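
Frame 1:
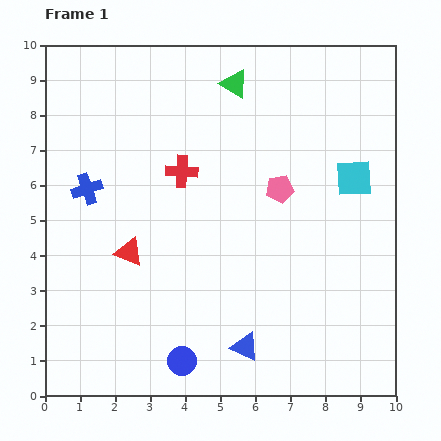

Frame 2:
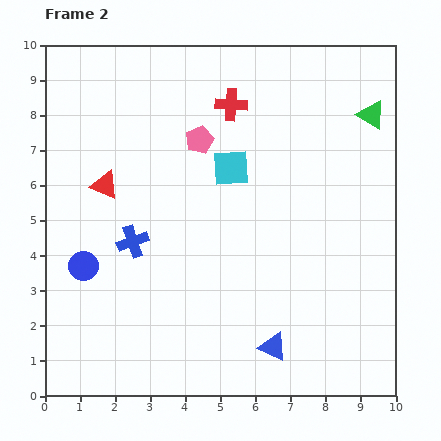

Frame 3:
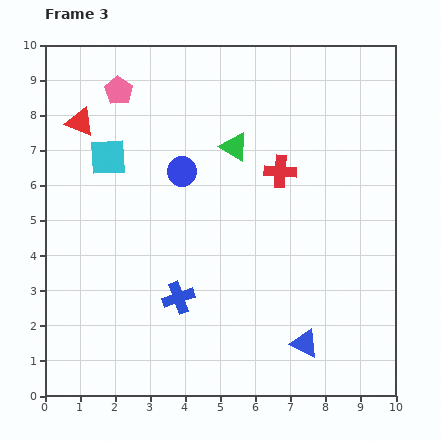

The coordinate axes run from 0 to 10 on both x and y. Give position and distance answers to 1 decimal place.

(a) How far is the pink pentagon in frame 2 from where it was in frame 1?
2.7

The pink pentagon moved from (6.7, 5.9) to (4.4, 7.3), a distance of √(2.3² + 1.4²) ≈ 2.7.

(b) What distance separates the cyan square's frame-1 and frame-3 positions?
7.0

The cyan square moved from (8.8, 6.2) to (1.8, 6.8), a distance of √(7.0² + 0.6²) ≈ 7.0.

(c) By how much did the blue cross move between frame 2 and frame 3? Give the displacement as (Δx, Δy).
(1.3, -1.6)

The blue cross was at (2.5, 4.4) in frame 2 and (3.8, 2.8) in frame 3.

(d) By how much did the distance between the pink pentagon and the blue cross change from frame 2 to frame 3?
+2.6

Distance in frame 2: 3.5. Distance in frame 3: 6.1.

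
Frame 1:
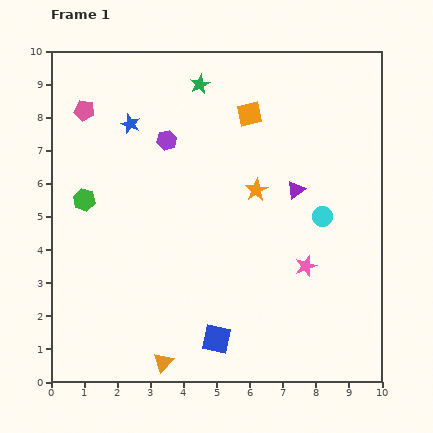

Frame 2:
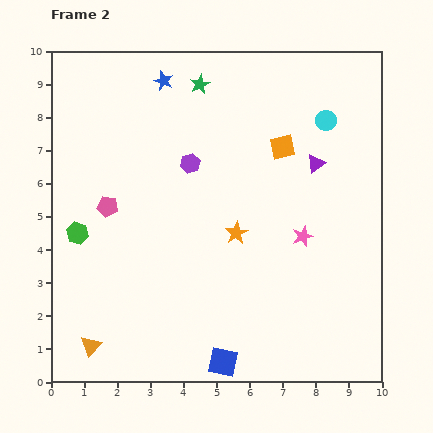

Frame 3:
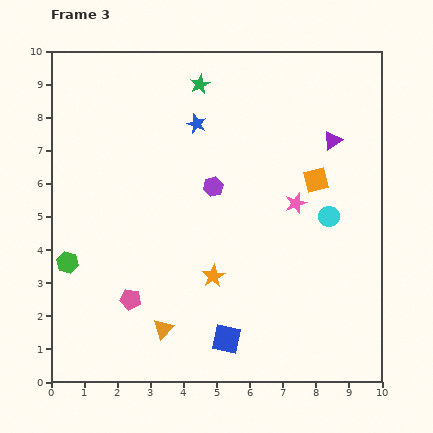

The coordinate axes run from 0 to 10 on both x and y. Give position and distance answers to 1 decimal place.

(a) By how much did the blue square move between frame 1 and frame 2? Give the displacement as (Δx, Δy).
(0.2, -0.7)

The blue square was at (5.0, 1.3) in frame 1 and (5.2, 0.6) in frame 2.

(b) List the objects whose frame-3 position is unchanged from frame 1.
the green star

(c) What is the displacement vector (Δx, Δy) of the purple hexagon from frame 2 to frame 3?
(0.7, -0.7)

The purple hexagon was at (4.2, 6.6) in frame 2 and (4.9, 5.9) in frame 3.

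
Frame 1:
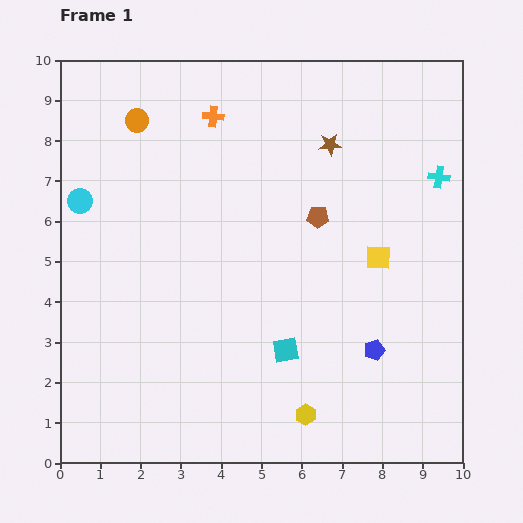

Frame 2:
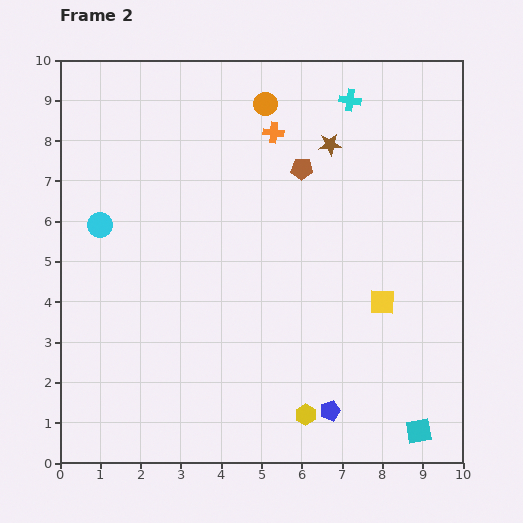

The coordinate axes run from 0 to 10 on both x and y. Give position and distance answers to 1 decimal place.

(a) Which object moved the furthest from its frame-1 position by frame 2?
the cyan square

(moved 3.9; next 3.2)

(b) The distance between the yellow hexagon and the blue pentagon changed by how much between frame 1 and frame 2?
-1.7

Distance in frame 1: 2.3. Distance in frame 2: 0.6.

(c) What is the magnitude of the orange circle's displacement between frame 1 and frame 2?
3.2

The orange circle moved from (1.9, 8.5) to (5.1, 8.9), a distance of √(3.2² + 0.4²) ≈ 3.2.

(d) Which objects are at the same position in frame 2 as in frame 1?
the yellow hexagon, the brown star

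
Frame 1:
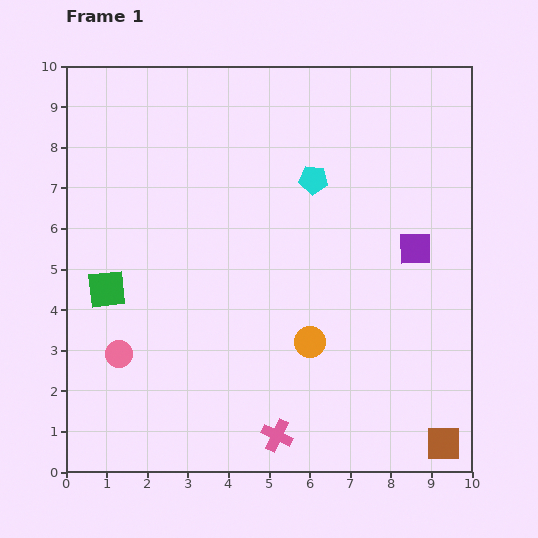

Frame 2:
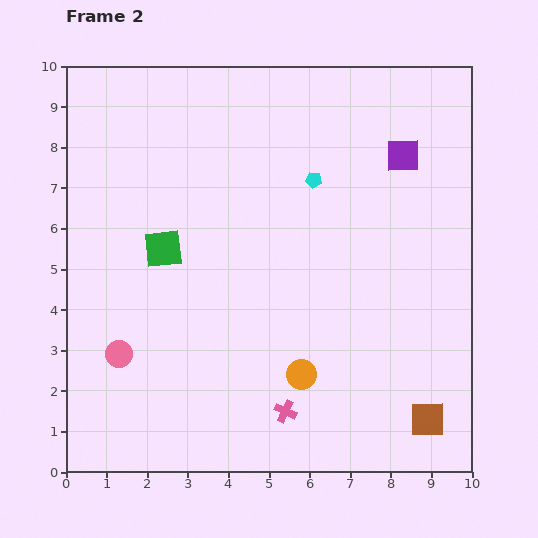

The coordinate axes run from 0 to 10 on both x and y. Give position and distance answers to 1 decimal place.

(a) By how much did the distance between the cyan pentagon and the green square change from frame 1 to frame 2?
-1.7

Distance in frame 1: 5.8. Distance in frame 2: 4.1.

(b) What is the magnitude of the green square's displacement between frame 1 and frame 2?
1.7

The green square moved from (1.0, 4.5) to (2.4, 5.5), a distance of √(1.4² + 1.0²) ≈ 1.7.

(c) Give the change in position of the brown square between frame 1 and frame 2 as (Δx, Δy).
(-0.4, 0.6)

The brown square was at (9.3, 0.7) in frame 1 and (8.9, 1.3) in frame 2.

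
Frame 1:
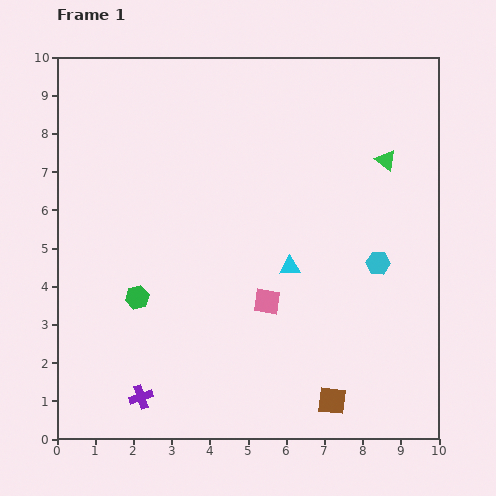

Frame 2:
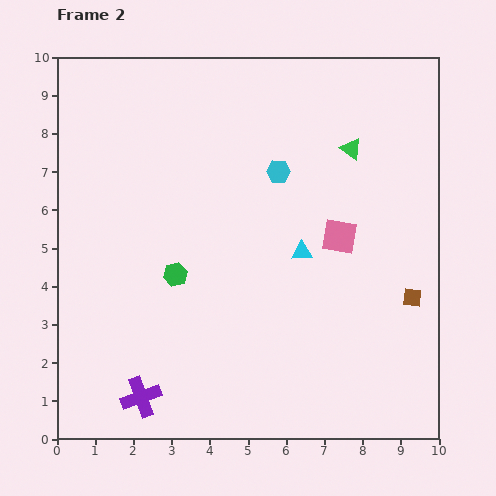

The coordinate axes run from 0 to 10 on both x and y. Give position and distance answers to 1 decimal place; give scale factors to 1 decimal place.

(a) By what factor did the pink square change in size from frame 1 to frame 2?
1.3×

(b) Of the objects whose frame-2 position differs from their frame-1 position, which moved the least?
the cyan triangle

(moved 0.5)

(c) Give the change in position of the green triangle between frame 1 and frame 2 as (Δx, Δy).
(-0.9, 0.3)

The green triangle was at (8.6, 7.3) in frame 1 and (7.7, 7.6) in frame 2.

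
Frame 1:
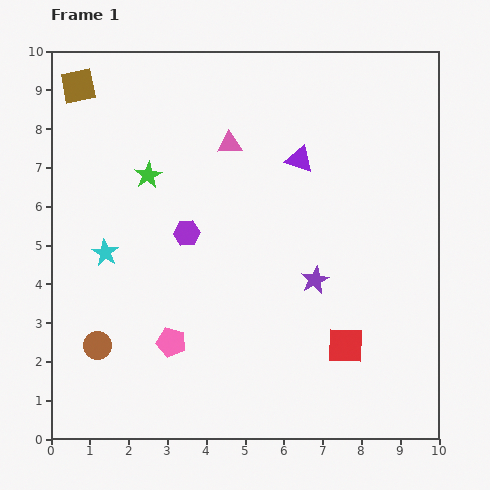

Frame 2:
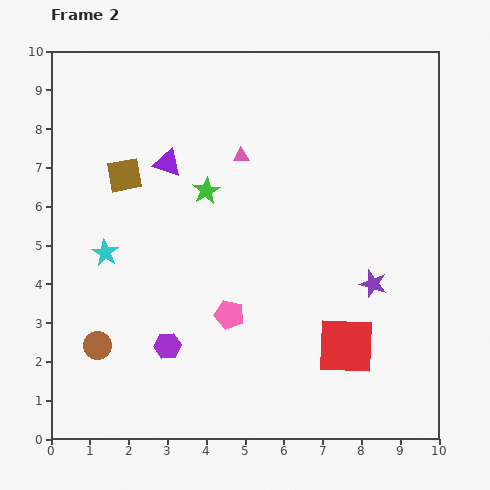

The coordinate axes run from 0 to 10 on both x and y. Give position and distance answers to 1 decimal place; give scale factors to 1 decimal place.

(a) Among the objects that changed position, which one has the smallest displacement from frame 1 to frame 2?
the pink triangle

(moved 0.4)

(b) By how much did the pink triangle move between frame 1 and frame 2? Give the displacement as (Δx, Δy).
(0.3, -0.3)

The pink triangle was at (4.6, 7.6) in frame 1 and (4.9, 7.3) in frame 2.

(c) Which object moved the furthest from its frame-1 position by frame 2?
the purple triangle

(moved 3.4; next 2.9)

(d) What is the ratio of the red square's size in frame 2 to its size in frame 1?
1.6×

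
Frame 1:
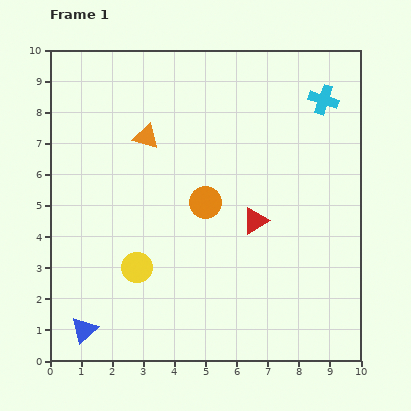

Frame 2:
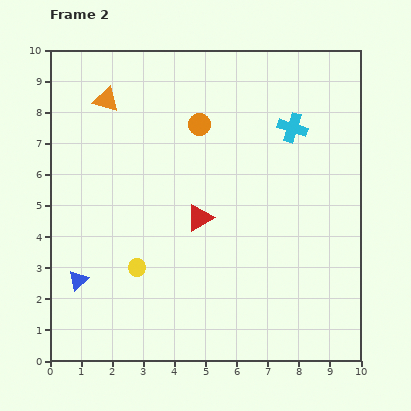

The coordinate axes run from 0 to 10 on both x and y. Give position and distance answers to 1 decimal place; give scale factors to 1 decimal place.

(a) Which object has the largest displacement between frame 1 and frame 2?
the orange circle

(moved 2.5; next 1.8)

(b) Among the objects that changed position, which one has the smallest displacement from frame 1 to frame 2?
the cyan cross

(moved 1.3)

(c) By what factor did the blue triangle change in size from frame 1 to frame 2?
0.8×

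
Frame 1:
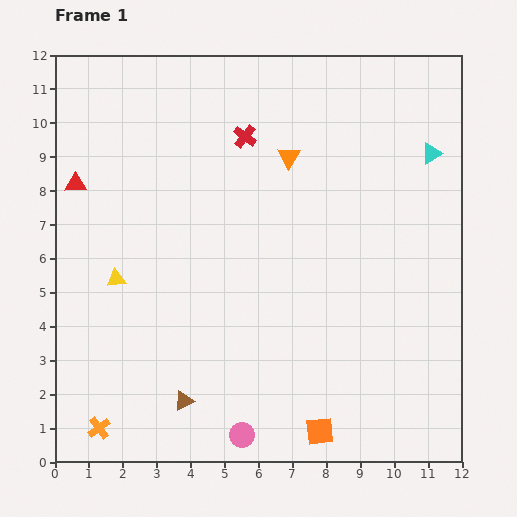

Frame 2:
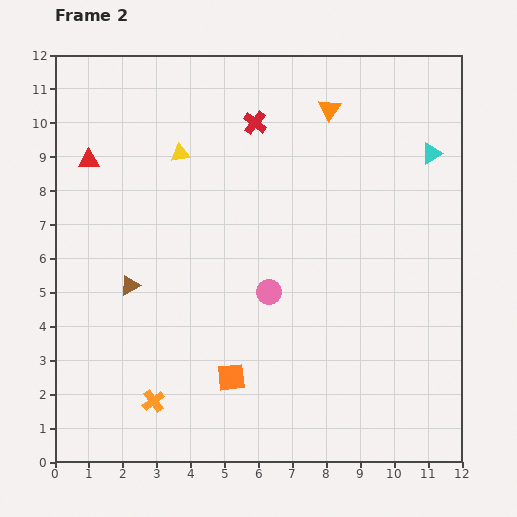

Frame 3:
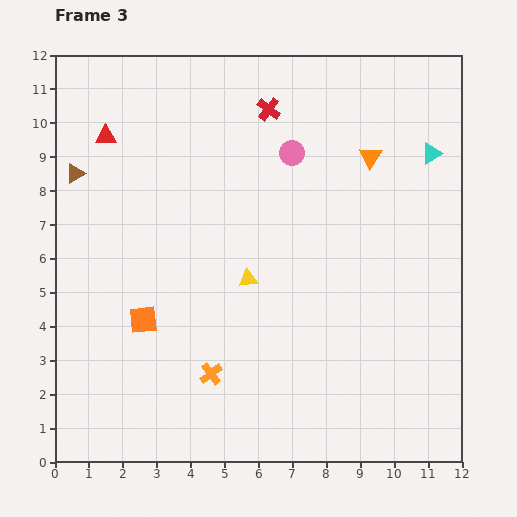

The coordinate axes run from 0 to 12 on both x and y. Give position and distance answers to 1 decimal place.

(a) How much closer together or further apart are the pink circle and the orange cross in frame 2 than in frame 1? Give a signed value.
+0.5

Distance in frame 1: 4.2. Distance in frame 2: 4.7.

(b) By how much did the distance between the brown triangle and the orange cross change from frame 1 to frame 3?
+4.5

Distance in frame 1: 2.6. Distance in frame 3: 7.1.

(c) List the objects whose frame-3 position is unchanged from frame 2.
the cyan triangle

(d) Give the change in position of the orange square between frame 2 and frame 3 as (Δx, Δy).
(-2.6, 1.7)

The orange square was at (5.2, 2.5) in frame 2 and (2.6, 4.2) in frame 3.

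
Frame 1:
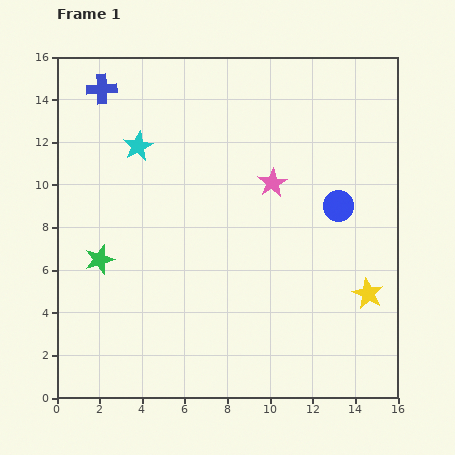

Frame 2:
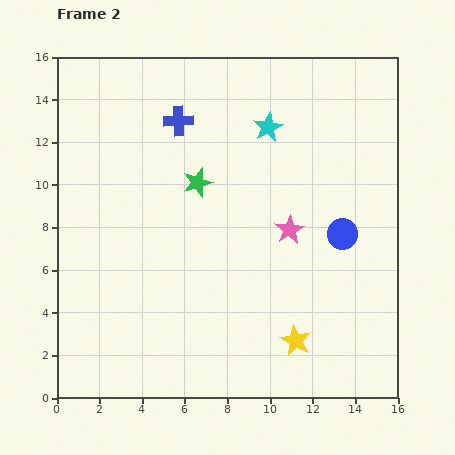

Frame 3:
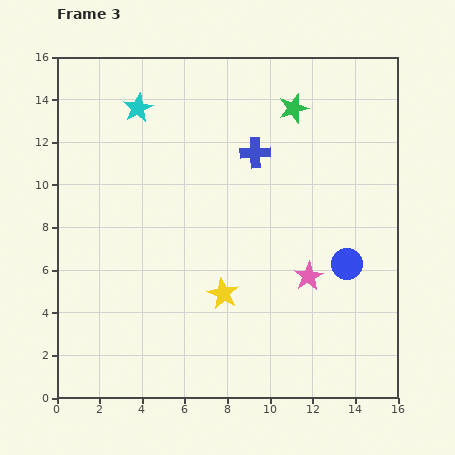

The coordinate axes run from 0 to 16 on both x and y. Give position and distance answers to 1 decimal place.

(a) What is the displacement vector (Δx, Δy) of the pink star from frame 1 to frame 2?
(0.8, -2.2)

The pink star was at (10.1, 10.1) in frame 1 and (10.9, 7.9) in frame 2.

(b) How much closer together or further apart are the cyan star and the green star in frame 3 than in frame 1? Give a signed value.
+1.7

Distance in frame 1: 5.6. Distance in frame 3: 7.3.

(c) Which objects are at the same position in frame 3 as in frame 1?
none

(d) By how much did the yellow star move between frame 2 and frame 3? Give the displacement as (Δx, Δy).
(-3.4, 2.2)

The yellow star was at (11.2, 2.7) in frame 2 and (7.8, 4.9) in frame 3.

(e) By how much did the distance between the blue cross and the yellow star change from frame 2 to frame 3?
-4.9

Distance in frame 2: 11.7. Distance in frame 3: 6.8.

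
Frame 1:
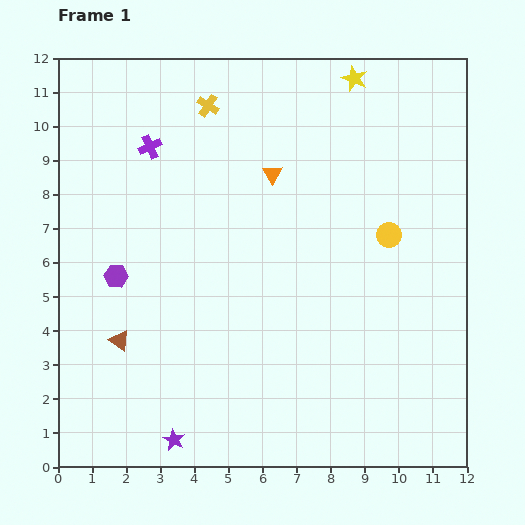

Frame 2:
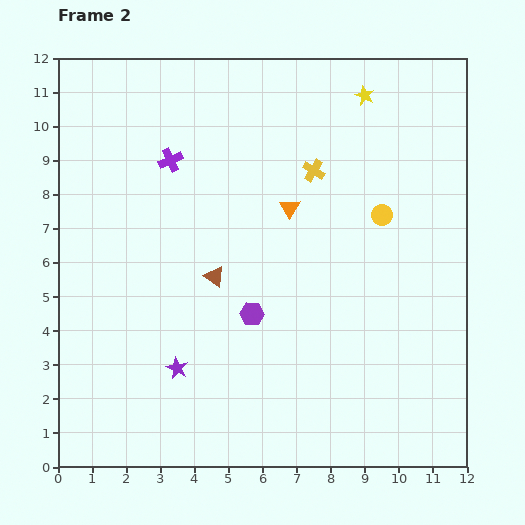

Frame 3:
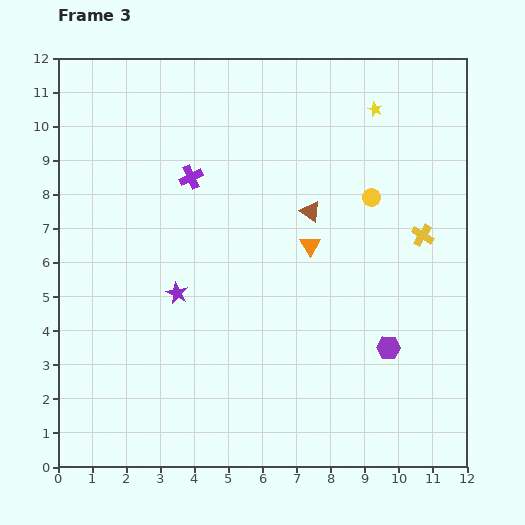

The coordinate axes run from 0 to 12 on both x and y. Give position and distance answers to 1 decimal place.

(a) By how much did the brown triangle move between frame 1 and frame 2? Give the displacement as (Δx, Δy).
(2.8, 1.9)

The brown triangle was at (1.8, 3.7) in frame 1 and (4.6, 5.6) in frame 2.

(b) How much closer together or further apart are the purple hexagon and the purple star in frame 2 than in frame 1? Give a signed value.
-2.4

Distance in frame 1: 5.1. Distance in frame 2: 2.7.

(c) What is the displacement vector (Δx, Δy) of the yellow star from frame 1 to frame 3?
(0.6, -0.9)

The yellow star was at (8.7, 11.4) in frame 1 and (9.3, 10.5) in frame 3.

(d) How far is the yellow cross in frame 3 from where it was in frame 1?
7.4

The yellow cross moved from (4.4, 10.6) to (10.7, 6.8), a distance of √(6.3² + 3.8²) ≈ 7.4.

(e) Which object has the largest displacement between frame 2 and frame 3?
the purple hexagon

(moved 4.1; next 3.7)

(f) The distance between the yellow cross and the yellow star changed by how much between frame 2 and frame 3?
+1.3

Distance in frame 2: 2.7. Distance in frame 3: 4.0.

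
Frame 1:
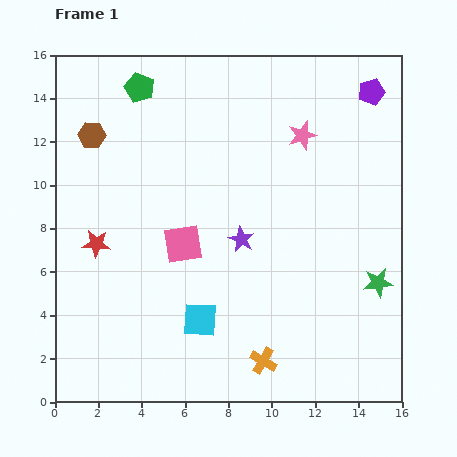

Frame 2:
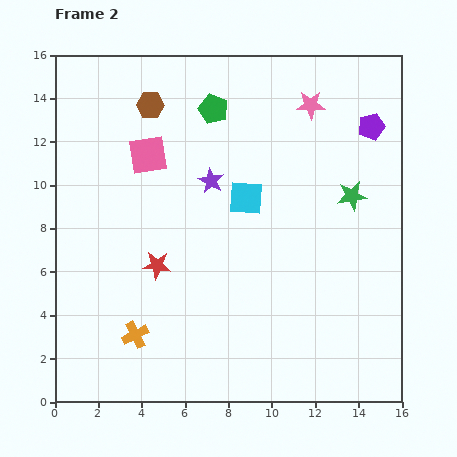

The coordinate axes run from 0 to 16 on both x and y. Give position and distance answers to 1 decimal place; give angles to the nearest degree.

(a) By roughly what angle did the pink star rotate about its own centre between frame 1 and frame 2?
17° clockwise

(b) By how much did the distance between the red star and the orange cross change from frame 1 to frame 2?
-6.0

Distance in frame 1: 9.4. Distance in frame 2: 3.4.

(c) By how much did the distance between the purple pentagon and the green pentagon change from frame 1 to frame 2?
-3.4

Distance in frame 1: 10.7. Distance in frame 2: 7.3.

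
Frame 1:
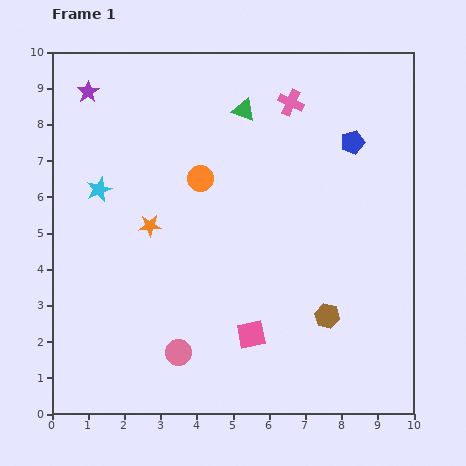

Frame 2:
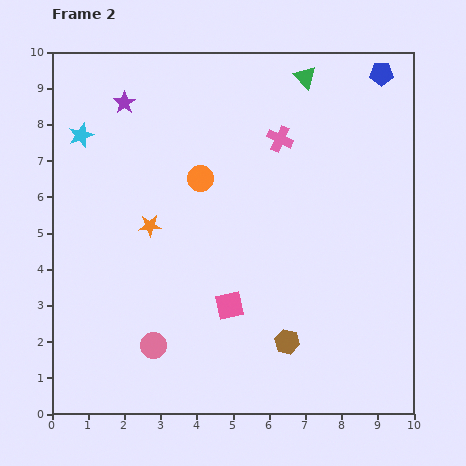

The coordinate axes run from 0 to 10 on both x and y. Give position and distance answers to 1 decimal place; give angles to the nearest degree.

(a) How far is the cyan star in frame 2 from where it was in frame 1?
1.6

The cyan star moved from (1.3, 6.2) to (0.8, 7.7), a distance of √(0.5² + 1.5²) ≈ 1.6.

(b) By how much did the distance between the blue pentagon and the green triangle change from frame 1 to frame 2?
-1.0

Distance in frame 1: 3.1. Distance in frame 2: 2.1.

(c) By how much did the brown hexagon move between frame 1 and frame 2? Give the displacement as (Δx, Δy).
(-1.1, -0.7)

The brown hexagon was at (7.6, 2.7) in frame 1 and (6.5, 2.0) in frame 2.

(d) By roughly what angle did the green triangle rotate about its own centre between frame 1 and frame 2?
26° clockwise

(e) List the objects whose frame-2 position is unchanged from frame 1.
the orange star, the orange circle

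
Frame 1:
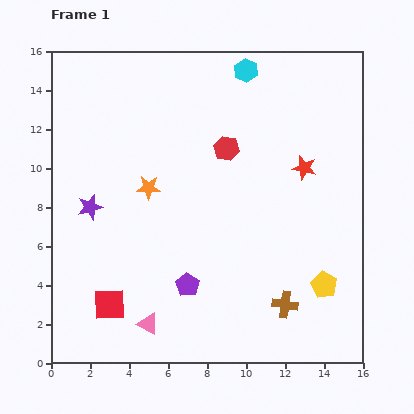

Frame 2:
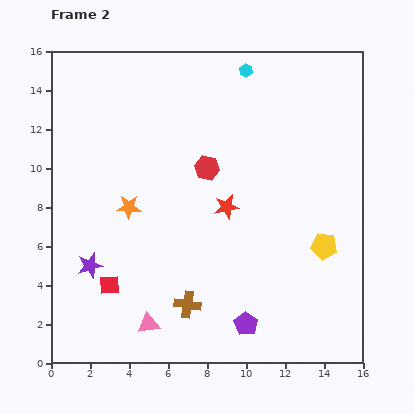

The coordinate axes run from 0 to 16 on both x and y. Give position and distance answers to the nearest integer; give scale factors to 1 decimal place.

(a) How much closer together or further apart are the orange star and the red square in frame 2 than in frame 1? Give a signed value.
-2

Distance in frame 1: 6. Distance in frame 2: 4.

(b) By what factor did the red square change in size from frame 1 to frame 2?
0.6×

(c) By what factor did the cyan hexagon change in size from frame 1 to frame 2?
0.6×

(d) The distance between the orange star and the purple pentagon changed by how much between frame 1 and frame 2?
+3

Distance in frame 1: 5. Distance in frame 2: 8.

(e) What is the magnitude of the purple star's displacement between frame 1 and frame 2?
3

The purple star moved from (2, 8) to (2, 5), a distance of √(0² + 3²) ≈ 3.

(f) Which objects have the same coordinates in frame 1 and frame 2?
the cyan hexagon, the pink triangle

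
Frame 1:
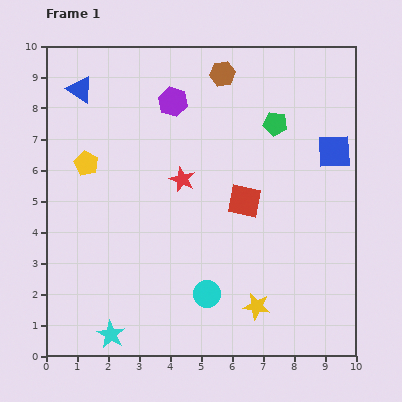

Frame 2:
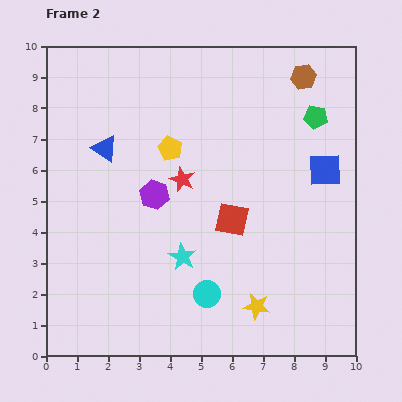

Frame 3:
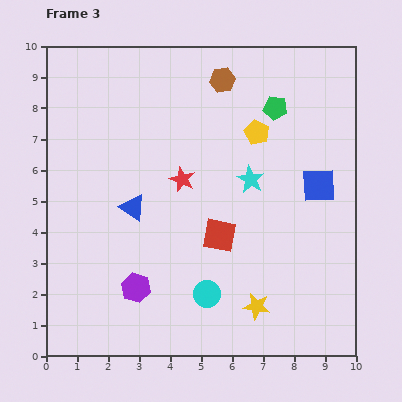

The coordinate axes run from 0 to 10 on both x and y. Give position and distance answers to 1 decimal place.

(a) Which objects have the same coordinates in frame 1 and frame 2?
the yellow star, the red star, the cyan circle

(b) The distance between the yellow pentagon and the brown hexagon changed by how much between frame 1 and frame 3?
-3.3

Distance in frame 1: 5.3. Distance in frame 3: 2.0.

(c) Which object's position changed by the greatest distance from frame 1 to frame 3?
the cyan star

(moved 6.7; next 6.1)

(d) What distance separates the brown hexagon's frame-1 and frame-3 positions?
0.2

The brown hexagon moved from (5.7, 9.1) to (5.7, 8.9), a distance of √(0.0² + 0.2²) ≈ 0.2.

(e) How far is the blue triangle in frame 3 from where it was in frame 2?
2.1

The blue triangle moved from (1.9, 6.7) to (2.8, 4.8), a distance of √(0.9² + 1.9²) ≈ 2.1.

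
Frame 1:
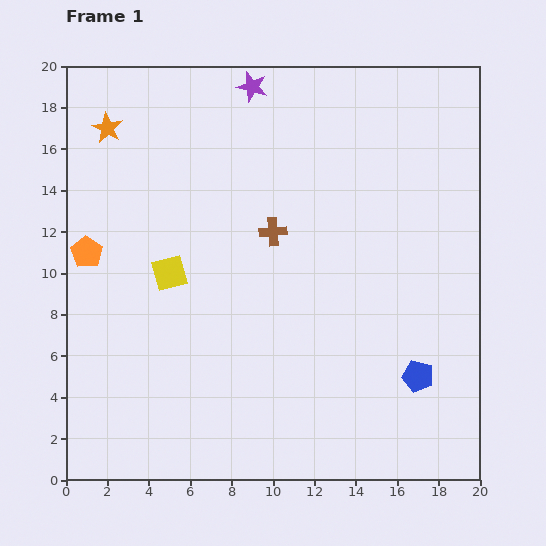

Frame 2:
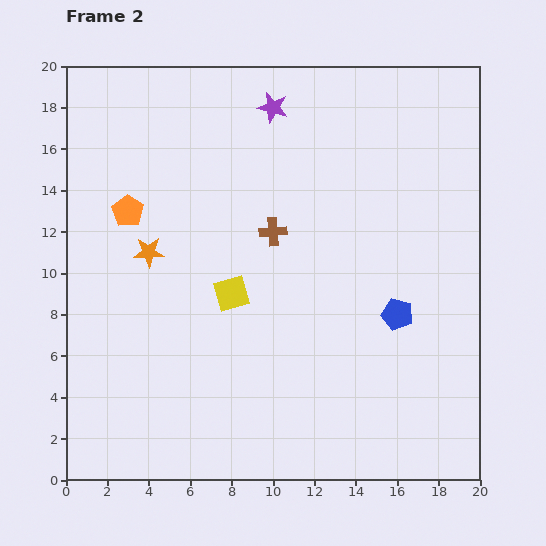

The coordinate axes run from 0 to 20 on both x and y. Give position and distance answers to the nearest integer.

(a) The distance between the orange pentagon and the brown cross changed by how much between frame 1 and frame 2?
-2

Distance in frame 1: 9. Distance in frame 2: 7.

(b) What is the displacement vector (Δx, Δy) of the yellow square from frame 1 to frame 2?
(3, -1)

The yellow square was at (5, 10) in frame 1 and (8, 9) in frame 2.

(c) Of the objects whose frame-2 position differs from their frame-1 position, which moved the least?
the purple star

(moved 1)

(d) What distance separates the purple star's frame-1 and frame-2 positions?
1

The purple star moved from (9, 19) to (10, 18), a distance of √(1² + 1²) ≈ 1.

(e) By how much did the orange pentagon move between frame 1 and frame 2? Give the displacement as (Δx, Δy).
(2, 2)

The orange pentagon was at (1, 11) in frame 1 and (3, 13) in frame 2.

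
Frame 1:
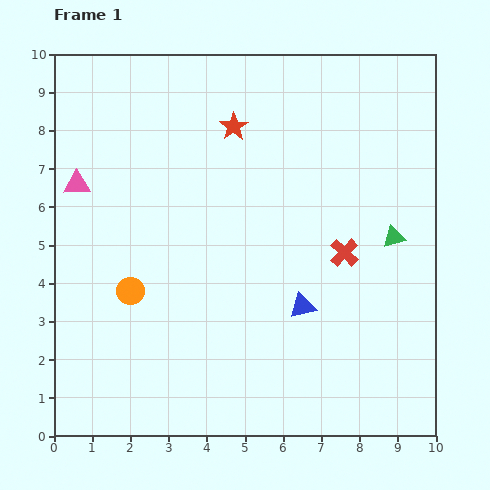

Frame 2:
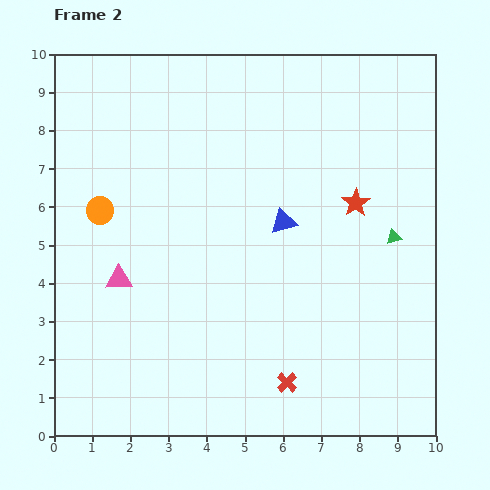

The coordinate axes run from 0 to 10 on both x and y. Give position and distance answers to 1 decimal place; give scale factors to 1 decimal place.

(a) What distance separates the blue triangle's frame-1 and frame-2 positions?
2.3

The blue triangle moved from (6.5, 3.4) to (6.0, 5.6), a distance of √(0.5² + 2.2²) ≈ 2.3.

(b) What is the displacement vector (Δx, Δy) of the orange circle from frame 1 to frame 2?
(-0.8, 2.1)

The orange circle was at (2.0, 3.8) in frame 1 and (1.2, 5.9) in frame 2.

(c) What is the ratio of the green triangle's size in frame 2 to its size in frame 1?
0.7×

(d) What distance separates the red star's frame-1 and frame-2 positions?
3.8

The red star moved from (4.7, 8.1) to (7.9, 6.1), a distance of √(3.2² + 2.0²) ≈ 3.8.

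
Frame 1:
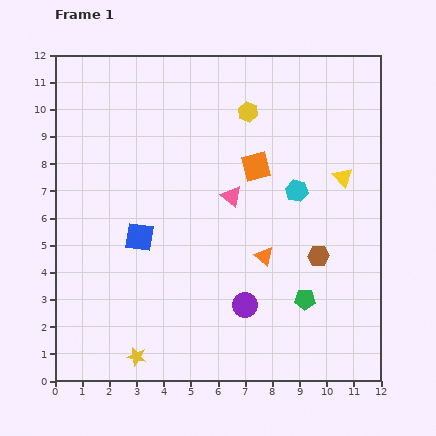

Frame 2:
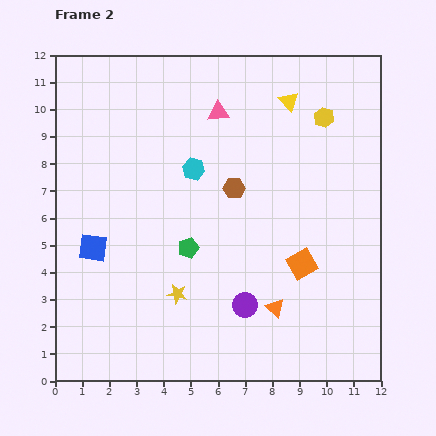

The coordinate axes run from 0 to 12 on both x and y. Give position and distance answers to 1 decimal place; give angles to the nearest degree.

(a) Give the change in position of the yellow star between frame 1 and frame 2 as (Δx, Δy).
(1.5, 2.3)

The yellow star was at (3.0, 0.9) in frame 1 and (4.5, 3.2) in frame 2.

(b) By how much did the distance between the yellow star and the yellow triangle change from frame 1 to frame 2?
-1.9

Distance in frame 1: 10.1. Distance in frame 2: 8.2.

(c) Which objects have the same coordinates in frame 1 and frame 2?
the purple circle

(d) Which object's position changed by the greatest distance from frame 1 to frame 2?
the green pentagon

(moved 4.7; next 4.0)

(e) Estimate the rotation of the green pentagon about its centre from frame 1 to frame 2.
20° counter-clockwise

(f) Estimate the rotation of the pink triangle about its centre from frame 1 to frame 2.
45° counter-clockwise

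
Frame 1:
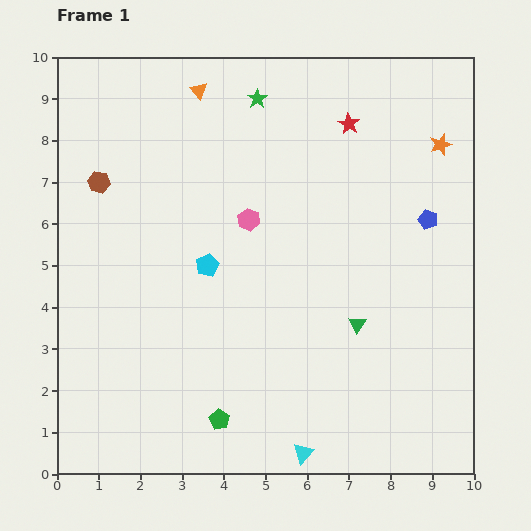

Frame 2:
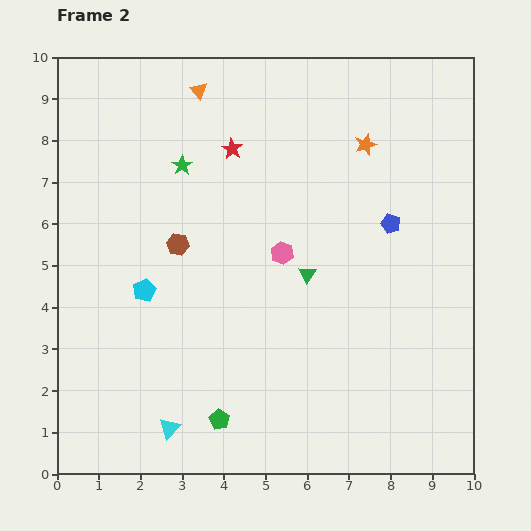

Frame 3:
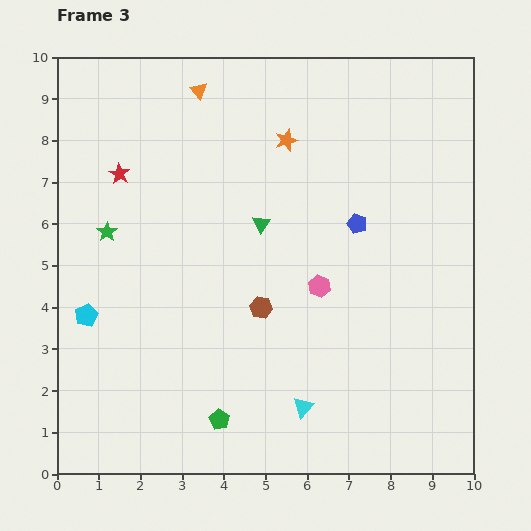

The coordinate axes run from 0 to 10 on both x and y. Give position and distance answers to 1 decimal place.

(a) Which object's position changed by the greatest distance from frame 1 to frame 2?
the cyan triangle

(moved 3.3; next 2.9)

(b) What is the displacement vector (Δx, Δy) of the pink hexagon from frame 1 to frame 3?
(1.7, -1.6)

The pink hexagon was at (4.6, 6.1) in frame 1 and (6.3, 4.5) in frame 3.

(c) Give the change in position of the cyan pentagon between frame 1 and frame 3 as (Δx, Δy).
(-2.9, -1.2)

The cyan pentagon was at (3.6, 5.0) in frame 1 and (0.7, 3.8) in frame 3.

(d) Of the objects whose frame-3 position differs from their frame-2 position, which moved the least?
the blue pentagon

(moved 0.8)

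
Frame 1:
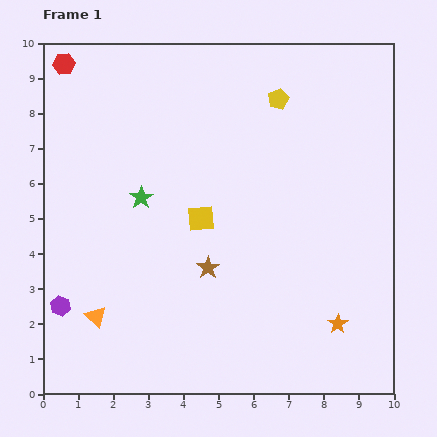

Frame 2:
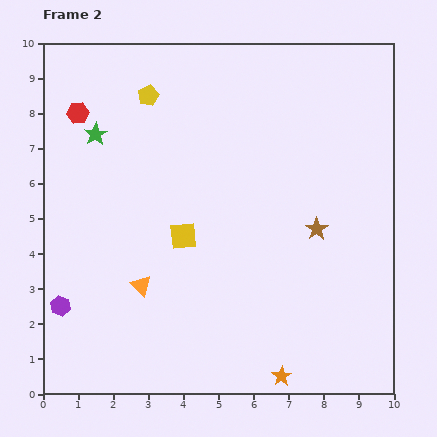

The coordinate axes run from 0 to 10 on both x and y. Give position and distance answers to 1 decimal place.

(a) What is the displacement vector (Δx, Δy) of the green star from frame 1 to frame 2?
(-1.3, 1.8)

The green star was at (2.8, 5.6) in frame 1 and (1.5, 7.4) in frame 2.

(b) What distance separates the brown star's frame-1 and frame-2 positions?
3.3

The brown star moved from (4.7, 3.6) to (7.8, 4.7), a distance of √(3.1² + 1.1²) ≈ 3.3.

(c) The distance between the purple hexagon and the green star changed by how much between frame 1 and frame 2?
+1.1

Distance in frame 1: 3.9. Distance in frame 2: 5.0.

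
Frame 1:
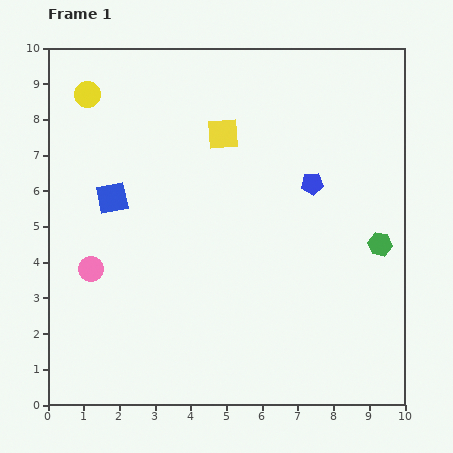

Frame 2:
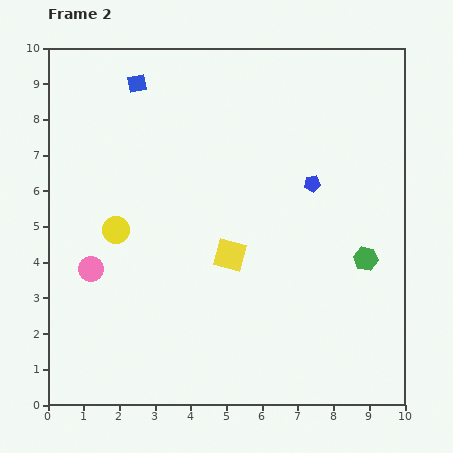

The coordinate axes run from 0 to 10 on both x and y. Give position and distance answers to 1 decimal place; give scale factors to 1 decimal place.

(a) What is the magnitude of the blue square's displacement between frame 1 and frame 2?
3.3

The blue square moved from (1.8, 5.8) to (2.5, 9.0), a distance of √(0.7² + 3.2²) ≈ 3.3.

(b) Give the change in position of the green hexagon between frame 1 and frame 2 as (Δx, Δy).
(-0.4, -0.4)

The green hexagon was at (9.3, 4.5) in frame 1 and (8.9, 4.1) in frame 2.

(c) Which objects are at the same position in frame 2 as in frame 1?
the blue pentagon, the pink circle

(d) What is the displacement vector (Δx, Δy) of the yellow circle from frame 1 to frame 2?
(0.8, -3.8)

The yellow circle was at (1.1, 8.7) in frame 1 and (1.9, 4.9) in frame 2.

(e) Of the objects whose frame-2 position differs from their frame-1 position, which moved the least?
the green hexagon

(moved 0.6)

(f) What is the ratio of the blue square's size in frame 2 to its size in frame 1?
0.6×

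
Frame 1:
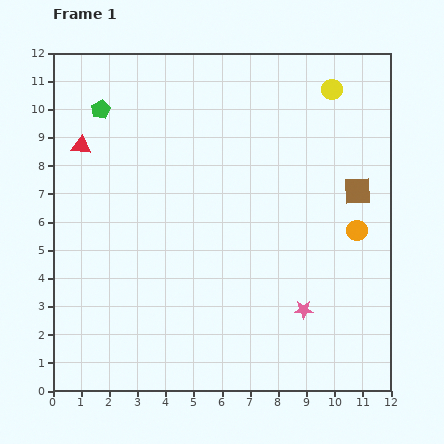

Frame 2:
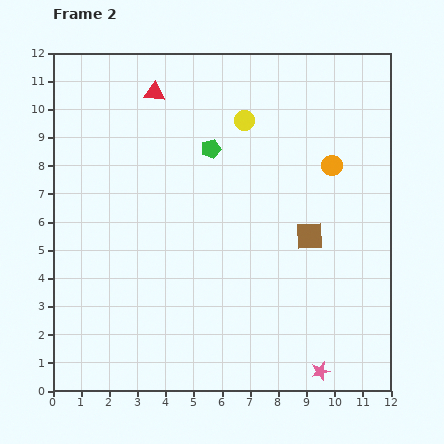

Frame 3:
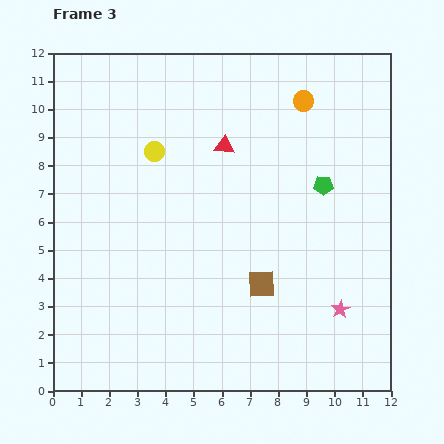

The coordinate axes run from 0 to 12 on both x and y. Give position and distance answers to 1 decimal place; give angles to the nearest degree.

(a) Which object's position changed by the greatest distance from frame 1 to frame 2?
the green pentagon

(moved 4.1; next 3.3)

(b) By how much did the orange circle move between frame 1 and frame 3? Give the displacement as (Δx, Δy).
(-1.9, 4.6)

The orange circle was at (10.8, 5.7) in frame 1 and (8.9, 10.3) in frame 3.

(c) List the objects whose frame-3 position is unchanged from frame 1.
none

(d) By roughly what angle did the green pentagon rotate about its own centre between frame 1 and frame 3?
30° clockwise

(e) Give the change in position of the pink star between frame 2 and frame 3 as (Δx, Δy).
(0.7, 2.2)

The pink star was at (9.5, 0.7) in frame 2 and (10.2, 2.9) in frame 3.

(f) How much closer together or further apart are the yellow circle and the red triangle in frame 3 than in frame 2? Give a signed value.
-0.9

Distance in frame 2: 3.4. Distance in frame 3: 2.5.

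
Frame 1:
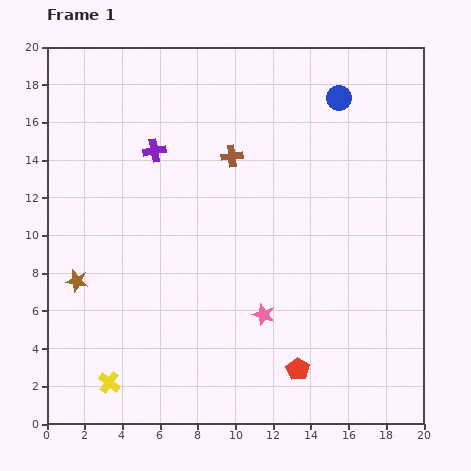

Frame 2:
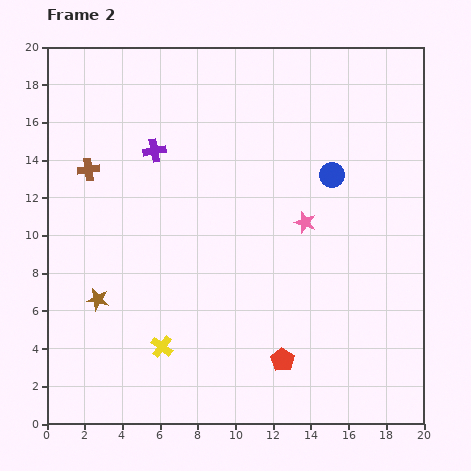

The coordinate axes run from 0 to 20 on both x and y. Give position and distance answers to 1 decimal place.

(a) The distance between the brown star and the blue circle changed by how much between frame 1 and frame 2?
-2.9

Distance in frame 1: 16.9. Distance in frame 2: 14.0.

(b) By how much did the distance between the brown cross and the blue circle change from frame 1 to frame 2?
+6.4

Distance in frame 1: 6.5. Distance in frame 2: 12.9.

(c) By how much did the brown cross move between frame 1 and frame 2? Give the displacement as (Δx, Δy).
(-7.6, -0.7)

The brown cross was at (9.8, 14.2) in frame 1 and (2.2, 13.5) in frame 2.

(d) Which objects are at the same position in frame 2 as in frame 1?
the purple cross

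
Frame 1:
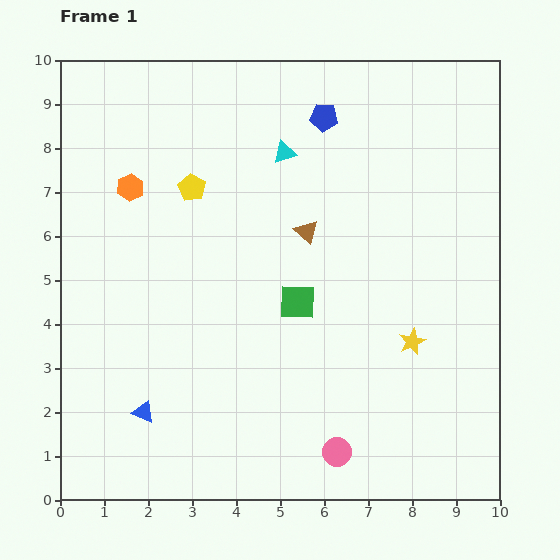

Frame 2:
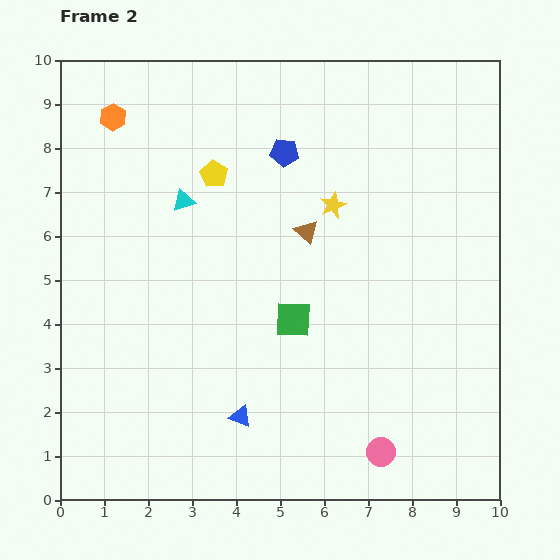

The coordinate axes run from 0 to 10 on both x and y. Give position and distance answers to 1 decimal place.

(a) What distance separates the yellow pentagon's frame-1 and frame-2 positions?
0.6

The yellow pentagon moved from (3.0, 7.1) to (3.5, 7.4), a distance of √(0.5² + 0.3²) ≈ 0.6.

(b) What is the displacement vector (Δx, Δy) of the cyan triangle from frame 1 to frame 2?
(-2.3, -1.1)

The cyan triangle was at (5.1, 7.9) in frame 1 and (2.8, 6.8) in frame 2.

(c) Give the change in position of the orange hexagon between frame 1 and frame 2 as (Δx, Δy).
(-0.4, 1.6)

The orange hexagon was at (1.6, 7.1) in frame 1 and (1.2, 8.7) in frame 2.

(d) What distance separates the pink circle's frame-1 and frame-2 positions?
1.0

The pink circle moved from (6.3, 1.1) to (7.3, 1.1), a distance of √(1.0² + 0.0²) ≈ 1.0.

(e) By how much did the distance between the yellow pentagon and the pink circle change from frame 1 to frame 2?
+0.6

Distance in frame 1: 6.8. Distance in frame 2: 7.4.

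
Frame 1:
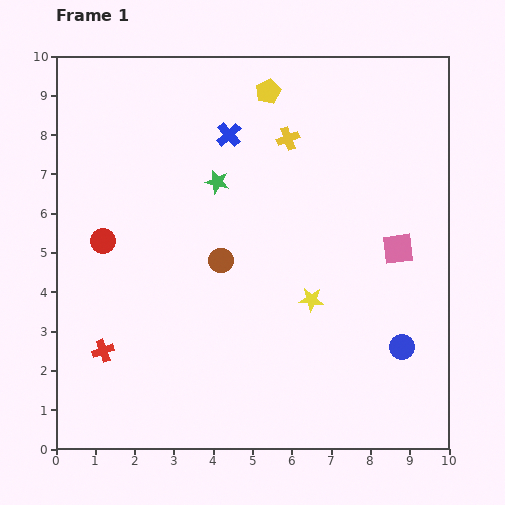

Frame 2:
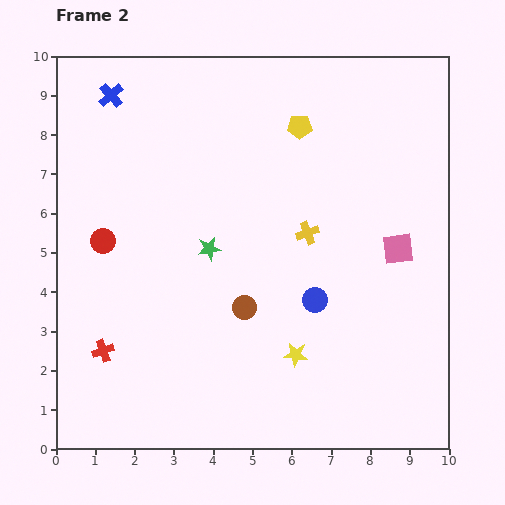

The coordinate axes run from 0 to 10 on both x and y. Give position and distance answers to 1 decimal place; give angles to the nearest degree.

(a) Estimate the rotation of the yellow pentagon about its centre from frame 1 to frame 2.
25° clockwise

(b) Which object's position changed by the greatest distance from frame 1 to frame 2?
the blue cross

(moved 3.2; next 2.5)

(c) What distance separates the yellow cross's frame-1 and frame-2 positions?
2.5

The yellow cross moved from (5.9, 7.9) to (6.4, 5.5), a distance of √(0.5² + 2.4²) ≈ 2.5.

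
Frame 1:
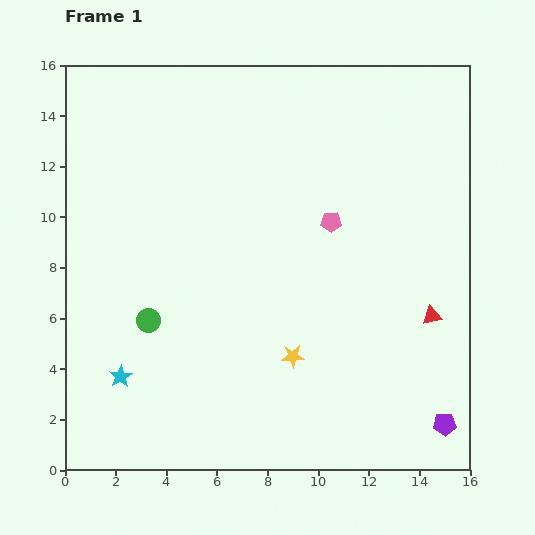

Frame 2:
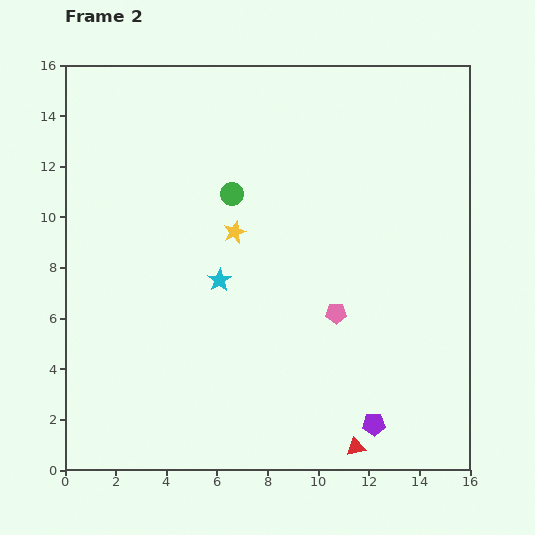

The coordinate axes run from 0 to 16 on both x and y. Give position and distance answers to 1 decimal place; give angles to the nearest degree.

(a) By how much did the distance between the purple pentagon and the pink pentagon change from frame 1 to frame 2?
-4.6

Distance in frame 1: 9.2. Distance in frame 2: 4.6.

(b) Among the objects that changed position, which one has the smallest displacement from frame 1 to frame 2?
the purple pentagon

(moved 2.8)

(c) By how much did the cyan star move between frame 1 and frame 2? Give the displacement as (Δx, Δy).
(3.9, 3.8)

The cyan star was at (2.2, 3.7) in frame 1 and (6.1, 7.5) in frame 2.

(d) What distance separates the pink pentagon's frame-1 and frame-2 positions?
3.6

The pink pentagon moved from (10.5, 9.8) to (10.7, 6.2), a distance of √(0.2² + 3.6²) ≈ 3.6.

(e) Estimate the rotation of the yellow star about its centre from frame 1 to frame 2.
19° counter-clockwise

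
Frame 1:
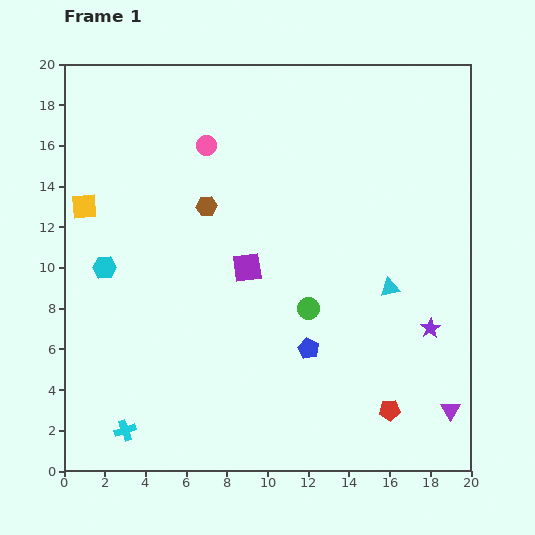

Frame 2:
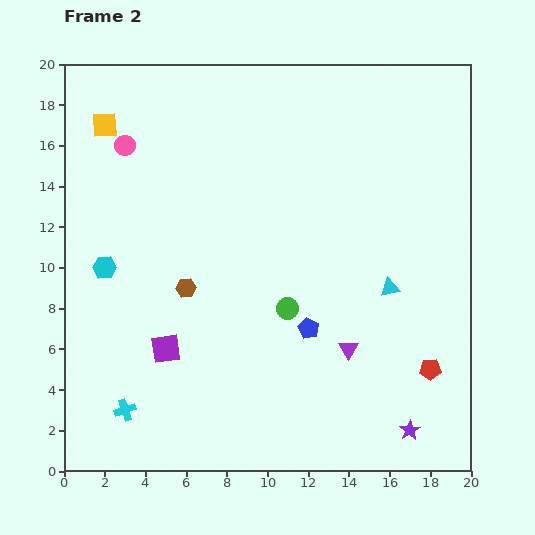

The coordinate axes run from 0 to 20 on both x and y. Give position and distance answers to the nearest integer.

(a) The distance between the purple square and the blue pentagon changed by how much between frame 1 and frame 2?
+2

Distance in frame 1: 5. Distance in frame 2: 7.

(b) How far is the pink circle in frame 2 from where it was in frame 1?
4

The pink circle moved from (7, 16) to (3, 16), a distance of √(4² + 0²) ≈ 4.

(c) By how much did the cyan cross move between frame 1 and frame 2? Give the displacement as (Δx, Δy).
(0, 1)

The cyan cross was at (3, 2) in frame 1 and (3, 3) in frame 2.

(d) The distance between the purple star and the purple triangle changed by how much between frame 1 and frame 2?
+1

Distance in frame 1: 4. Distance in frame 2: 5.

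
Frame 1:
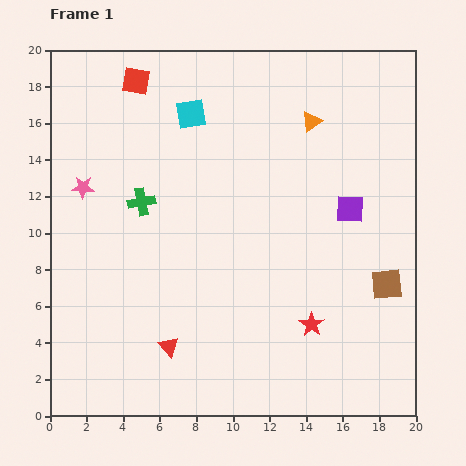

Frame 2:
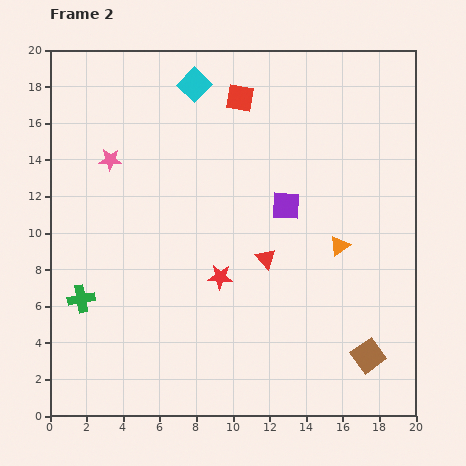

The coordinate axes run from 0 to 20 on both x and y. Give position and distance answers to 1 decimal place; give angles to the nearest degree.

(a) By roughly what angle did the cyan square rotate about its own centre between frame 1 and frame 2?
38° counter-clockwise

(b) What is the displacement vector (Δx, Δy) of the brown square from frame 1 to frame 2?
(-1.0, -3.9)

The brown square was at (18.4, 7.2) in frame 1 and (17.4, 3.3) in frame 2.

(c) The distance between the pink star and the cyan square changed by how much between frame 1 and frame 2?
-0.9

Distance in frame 1: 7.1. Distance in frame 2: 6.2.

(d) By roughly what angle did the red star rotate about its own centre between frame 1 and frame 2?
29° counter-clockwise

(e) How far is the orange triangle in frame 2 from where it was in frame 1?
7.0

The orange triangle moved from (14.3, 16.1) to (15.8, 9.3), a distance of √(1.5² + 6.8²) ≈ 7.0.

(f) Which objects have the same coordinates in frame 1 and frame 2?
none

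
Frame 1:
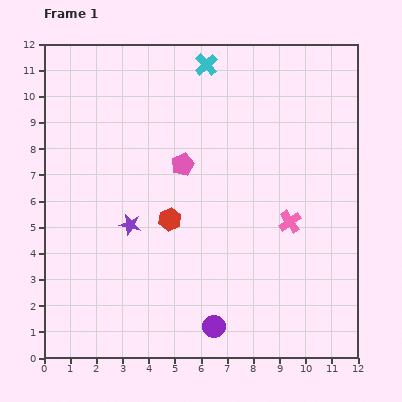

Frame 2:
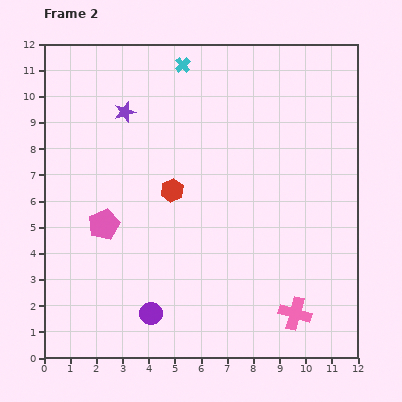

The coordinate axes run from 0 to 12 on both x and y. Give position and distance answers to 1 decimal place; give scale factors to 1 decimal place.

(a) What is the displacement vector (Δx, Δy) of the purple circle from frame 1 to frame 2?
(-2.4, 0.5)

The purple circle was at (6.5, 1.2) in frame 1 and (4.1, 1.7) in frame 2.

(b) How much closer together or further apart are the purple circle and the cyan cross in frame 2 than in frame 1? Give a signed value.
-0.4

Distance in frame 1: 10.0. Distance in frame 2: 9.6.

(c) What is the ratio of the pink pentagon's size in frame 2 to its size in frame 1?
1.4×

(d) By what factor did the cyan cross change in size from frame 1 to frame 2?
0.7×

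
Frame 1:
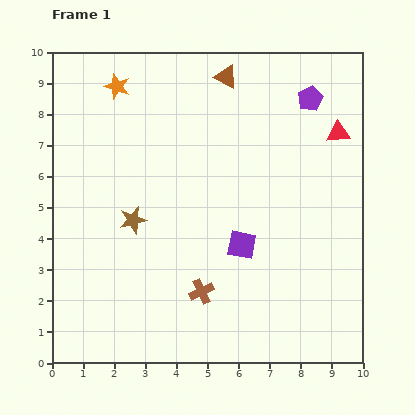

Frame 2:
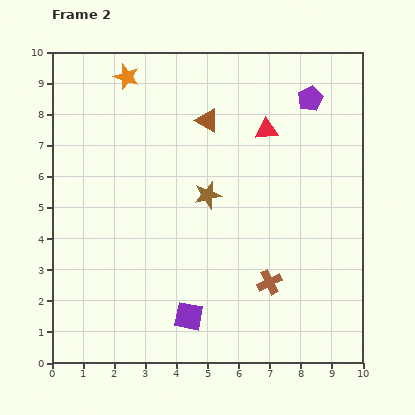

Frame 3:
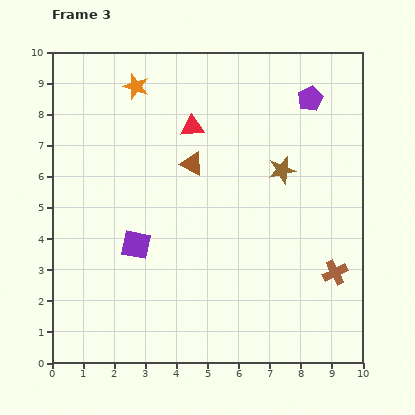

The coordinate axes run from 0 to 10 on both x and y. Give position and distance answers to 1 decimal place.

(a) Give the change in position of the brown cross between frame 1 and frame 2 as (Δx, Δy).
(2.2, 0.3)

The brown cross was at (4.8, 2.3) in frame 1 and (7.0, 2.6) in frame 2.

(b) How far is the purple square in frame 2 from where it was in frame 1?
2.9

The purple square moved from (6.1, 3.8) to (4.4, 1.5), a distance of √(1.7² + 2.3²) ≈ 2.9.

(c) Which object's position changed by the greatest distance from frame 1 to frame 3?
the brown star

(moved 5.1; next 4.7)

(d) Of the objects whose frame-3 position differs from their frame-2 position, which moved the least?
the orange star

(moved 0.4)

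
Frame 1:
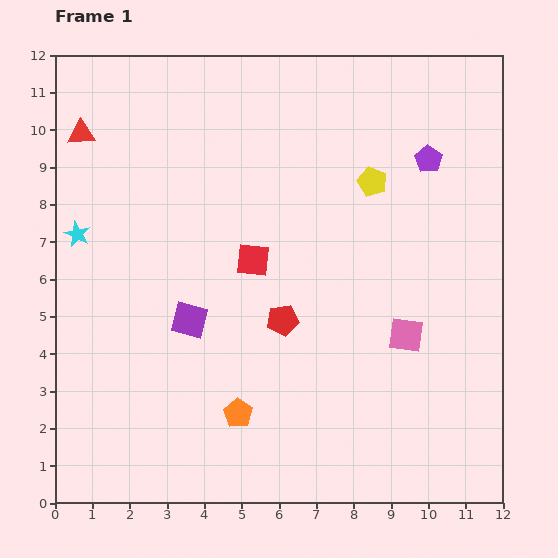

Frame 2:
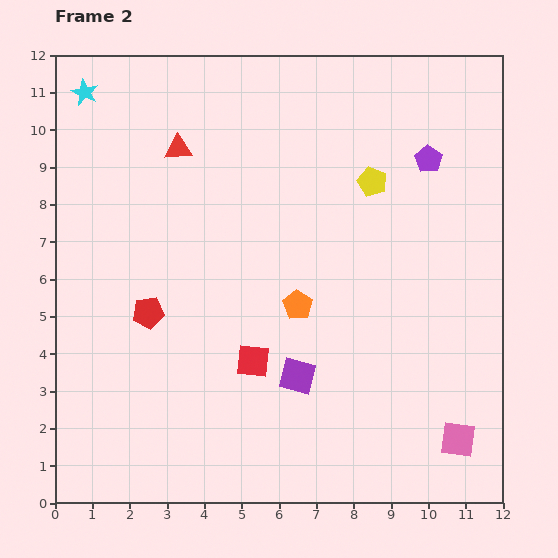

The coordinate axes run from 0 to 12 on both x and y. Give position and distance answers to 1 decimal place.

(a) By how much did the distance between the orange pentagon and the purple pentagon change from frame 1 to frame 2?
-3.3

Distance in frame 1: 8.5. Distance in frame 2: 5.2.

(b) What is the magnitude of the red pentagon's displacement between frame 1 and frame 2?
3.6

The red pentagon moved from (6.1, 4.9) to (2.5, 5.1), a distance of √(3.6² + 0.2²) ≈ 3.6.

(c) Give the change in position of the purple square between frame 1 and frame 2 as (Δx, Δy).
(2.9, -1.5)

The purple square was at (3.6, 4.9) in frame 1 and (6.5, 3.4) in frame 2.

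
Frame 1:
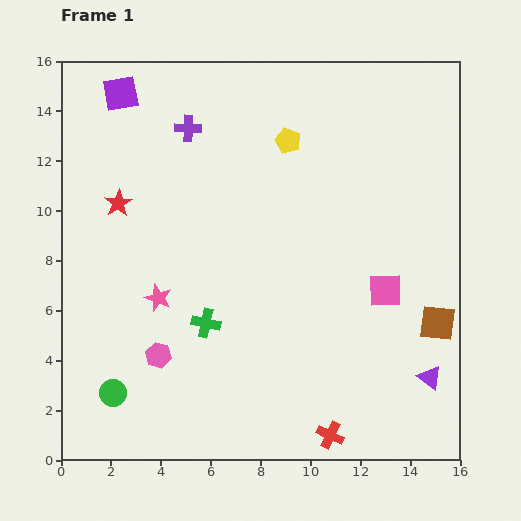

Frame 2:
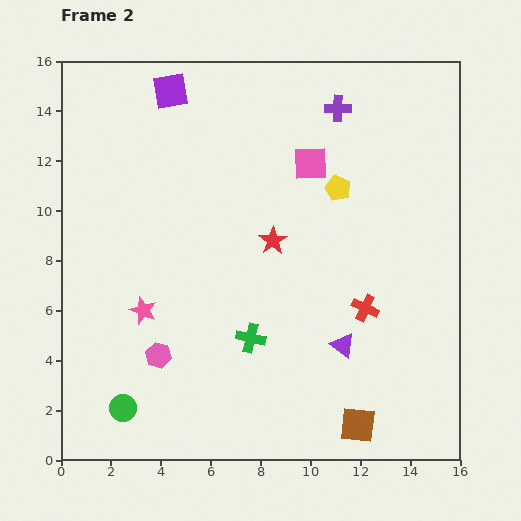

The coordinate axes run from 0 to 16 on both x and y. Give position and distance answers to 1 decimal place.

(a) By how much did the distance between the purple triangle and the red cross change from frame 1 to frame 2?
-2.9

Distance in frame 1: 4.6. Distance in frame 2: 1.7.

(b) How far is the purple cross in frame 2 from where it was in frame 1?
6.1

The purple cross moved from (5.1, 13.3) to (11.1, 14.1), a distance of √(6.0² + 0.8²) ≈ 6.1.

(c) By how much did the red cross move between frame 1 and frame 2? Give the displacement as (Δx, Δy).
(1.4, 5.1)

The red cross was at (10.8, 1.0) in frame 1 and (12.2, 6.1) in frame 2.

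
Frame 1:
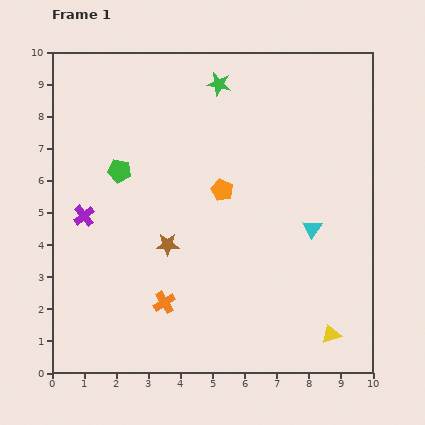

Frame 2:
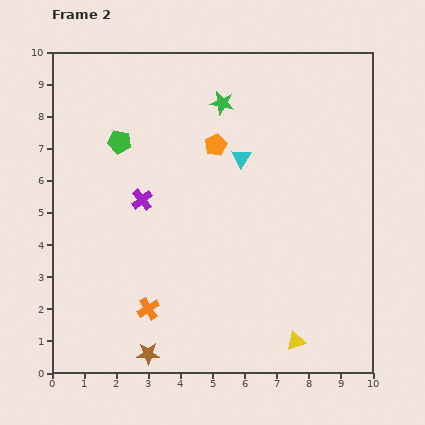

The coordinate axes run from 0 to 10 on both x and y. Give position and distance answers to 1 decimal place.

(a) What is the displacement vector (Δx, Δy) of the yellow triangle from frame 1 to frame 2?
(-1.1, -0.2)

The yellow triangle was at (8.7, 1.2) in frame 1 and (7.6, 1.0) in frame 2.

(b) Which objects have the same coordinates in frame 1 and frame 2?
none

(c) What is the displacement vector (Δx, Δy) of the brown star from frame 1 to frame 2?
(-0.6, -3.4)

The brown star was at (3.6, 4.0) in frame 1 and (3.0, 0.6) in frame 2.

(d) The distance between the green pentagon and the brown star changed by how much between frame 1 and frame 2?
+4.0

Distance in frame 1: 2.7. Distance in frame 2: 6.7.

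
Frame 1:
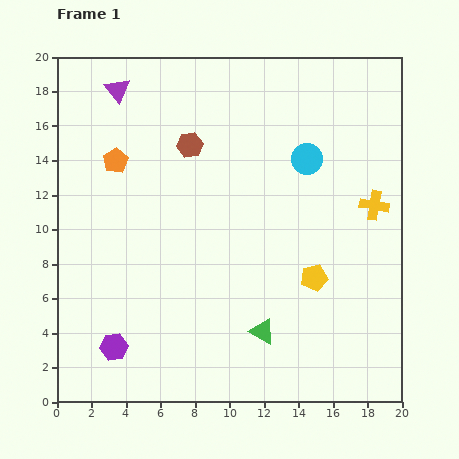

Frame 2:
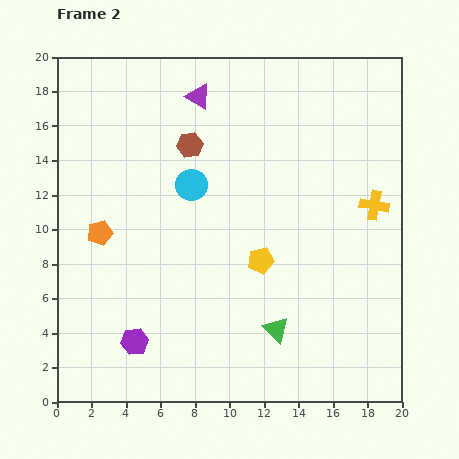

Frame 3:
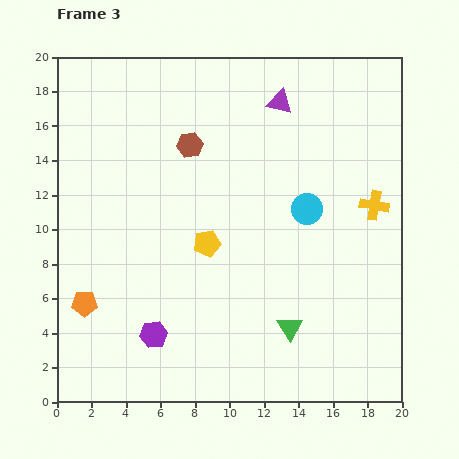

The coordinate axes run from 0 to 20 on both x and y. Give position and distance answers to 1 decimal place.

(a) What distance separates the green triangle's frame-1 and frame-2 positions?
0.8

The green triangle moved from (11.9, 4.1) to (12.7, 4.2), a distance of √(0.8² + 0.1²) ≈ 0.8.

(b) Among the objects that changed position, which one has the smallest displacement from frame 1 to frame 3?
the green triangle

(moved 1.6)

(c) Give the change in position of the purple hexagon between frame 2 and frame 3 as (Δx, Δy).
(1.1, 0.4)

The purple hexagon was at (4.5, 3.5) in frame 2 and (5.6, 3.9) in frame 3.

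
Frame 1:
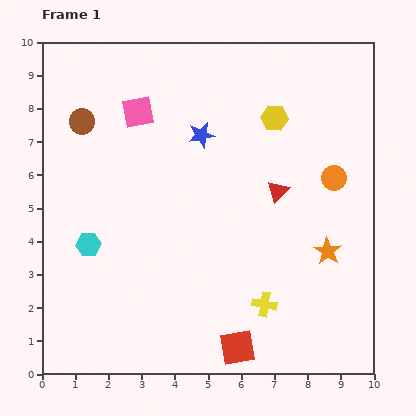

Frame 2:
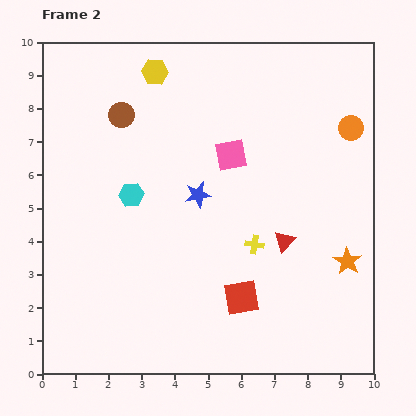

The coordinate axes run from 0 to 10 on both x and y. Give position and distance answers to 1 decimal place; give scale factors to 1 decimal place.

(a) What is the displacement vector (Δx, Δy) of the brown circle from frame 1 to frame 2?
(1.2, 0.2)

The brown circle was at (1.2, 7.6) in frame 1 and (2.4, 7.8) in frame 2.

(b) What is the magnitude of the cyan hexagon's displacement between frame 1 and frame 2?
2.0

The cyan hexagon moved from (1.4, 3.9) to (2.7, 5.4), a distance of √(1.3² + 1.5²) ≈ 2.0.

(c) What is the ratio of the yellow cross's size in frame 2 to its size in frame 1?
0.8×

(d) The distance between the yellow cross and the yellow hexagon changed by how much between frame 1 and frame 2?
+0.4

Distance in frame 1: 5.6. Distance in frame 2: 6.0.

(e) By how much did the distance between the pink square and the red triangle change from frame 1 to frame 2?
-1.7

Distance in frame 1: 4.8. Distance in frame 2: 3.1.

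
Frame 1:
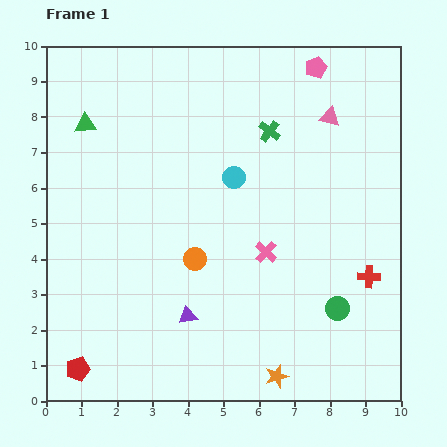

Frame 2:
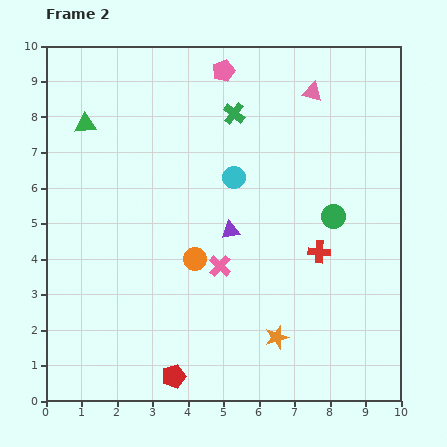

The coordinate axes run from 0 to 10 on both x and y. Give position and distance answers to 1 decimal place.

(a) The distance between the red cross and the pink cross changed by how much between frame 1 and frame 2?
-0.2

Distance in frame 1: 3.0. Distance in frame 2: 2.8.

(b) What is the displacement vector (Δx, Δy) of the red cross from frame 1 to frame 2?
(-1.4, 0.7)

The red cross was at (9.1, 3.5) in frame 1 and (7.7, 4.2) in frame 2.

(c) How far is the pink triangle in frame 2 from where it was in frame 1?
0.9

The pink triangle moved from (8.0, 8.0) to (7.5, 8.7), a distance of √(0.5² + 0.7²) ≈ 0.9.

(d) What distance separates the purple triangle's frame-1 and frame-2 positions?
2.7

The purple triangle moved from (4.0, 2.4) to (5.2, 4.8), a distance of √(1.2² + 2.4²) ≈ 2.7.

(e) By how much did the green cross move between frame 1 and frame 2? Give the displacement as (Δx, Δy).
(-1.0, 0.5)

The green cross was at (6.3, 7.6) in frame 1 and (5.3, 8.1) in frame 2.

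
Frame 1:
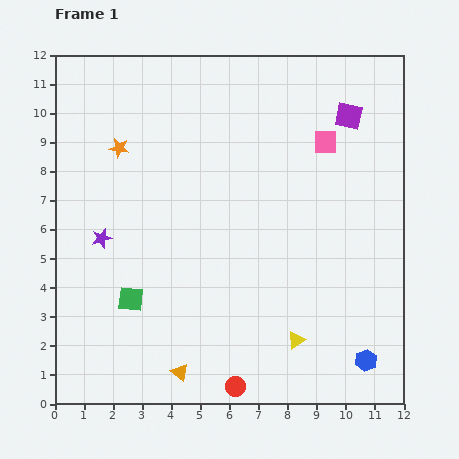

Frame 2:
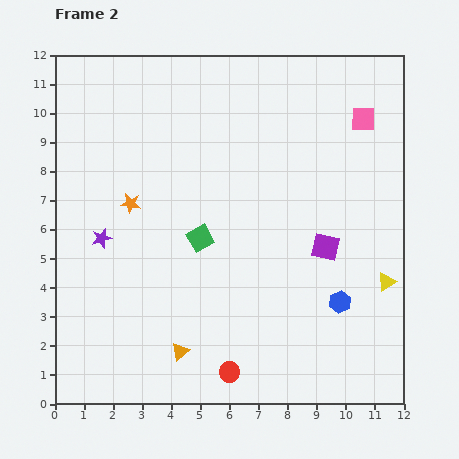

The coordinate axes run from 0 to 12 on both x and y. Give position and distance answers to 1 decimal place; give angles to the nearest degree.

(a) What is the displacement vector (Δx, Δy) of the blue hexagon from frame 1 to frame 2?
(-0.9, 2.0)

The blue hexagon was at (10.7, 1.5) in frame 1 and (9.8, 3.5) in frame 2.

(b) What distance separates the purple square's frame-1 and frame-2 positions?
4.6

The purple square moved from (10.1, 9.9) to (9.3, 5.4), a distance of √(0.8² + 4.5²) ≈ 4.6.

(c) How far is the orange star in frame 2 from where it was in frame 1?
1.9

The orange star moved from (2.2, 8.8) to (2.6, 6.9), a distance of √(0.4² + 1.9²) ≈ 1.9.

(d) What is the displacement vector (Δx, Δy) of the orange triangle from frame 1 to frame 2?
(0.0, 0.7)

The orange triangle was at (4.3, 1.1) in frame 1 and (4.3, 1.8) in frame 2.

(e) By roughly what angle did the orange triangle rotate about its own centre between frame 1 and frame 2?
38° clockwise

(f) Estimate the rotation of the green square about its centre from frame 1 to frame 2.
34° counter-clockwise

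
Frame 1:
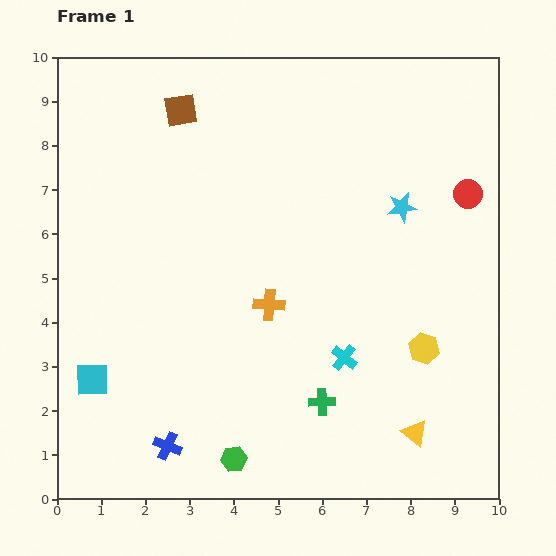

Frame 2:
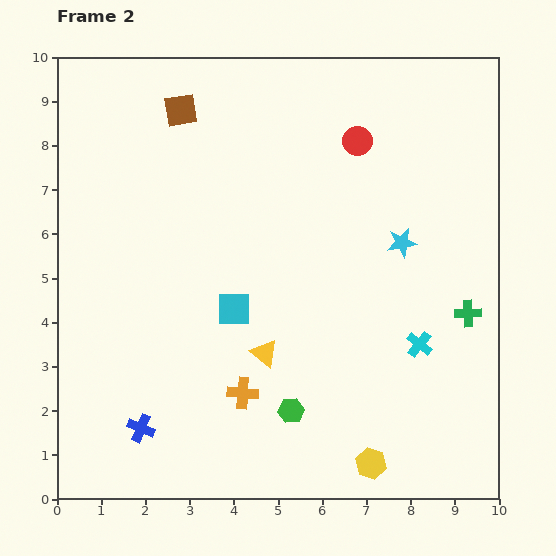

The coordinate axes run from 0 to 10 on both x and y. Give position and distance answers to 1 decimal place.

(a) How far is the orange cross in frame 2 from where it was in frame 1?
2.1

The orange cross moved from (4.8, 4.4) to (4.2, 2.4), a distance of √(0.6² + 2.0²) ≈ 2.1.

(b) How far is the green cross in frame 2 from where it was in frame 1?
3.9

The green cross moved from (6.0, 2.2) to (9.3, 4.2), a distance of √(3.3² + 2.0²) ≈ 3.9.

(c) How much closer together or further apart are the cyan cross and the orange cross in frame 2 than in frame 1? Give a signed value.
+2.0

Distance in frame 1: 2.1. Distance in frame 2: 4.1.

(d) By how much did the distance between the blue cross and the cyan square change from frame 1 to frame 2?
+1.1

Distance in frame 1: 2.3. Distance in frame 2: 3.4.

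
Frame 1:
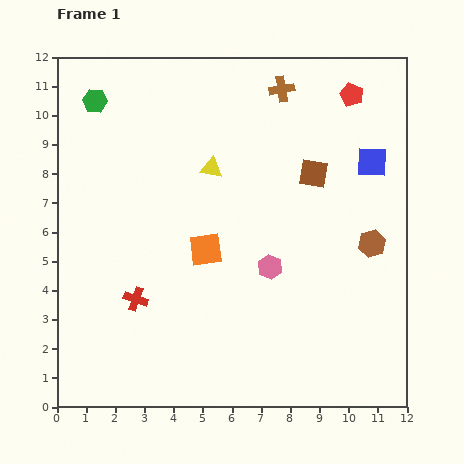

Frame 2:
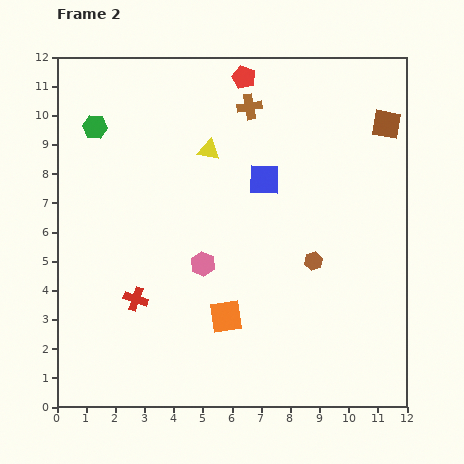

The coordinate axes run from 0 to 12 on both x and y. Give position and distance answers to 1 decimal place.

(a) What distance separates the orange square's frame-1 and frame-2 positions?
2.4

The orange square moved from (5.1, 5.4) to (5.8, 3.1), a distance of √(0.7² + 2.3²) ≈ 2.4.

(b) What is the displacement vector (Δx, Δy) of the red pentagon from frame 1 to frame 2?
(-3.7, 0.6)

The red pentagon was at (10.1, 10.7) in frame 1 and (6.4, 11.3) in frame 2.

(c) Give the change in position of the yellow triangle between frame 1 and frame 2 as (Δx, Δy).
(-0.1, 0.6)

The yellow triangle was at (5.3, 8.2) in frame 1 and (5.2, 8.8) in frame 2.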